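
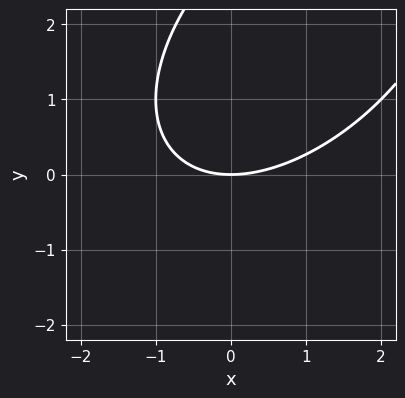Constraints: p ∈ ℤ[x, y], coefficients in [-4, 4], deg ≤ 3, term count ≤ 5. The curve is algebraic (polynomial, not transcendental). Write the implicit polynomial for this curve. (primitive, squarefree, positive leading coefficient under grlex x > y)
1. The degree is 2 — a generic line meets the curve in up to 2 points.
2. Reading off the gridlines: one x-axis crossing is at x = 0; it crosses the y-axis at the gridline y = 0.
3. Assembling these constraints gives the stated polynomial.

x^2 - x*y + y^2 - 3*y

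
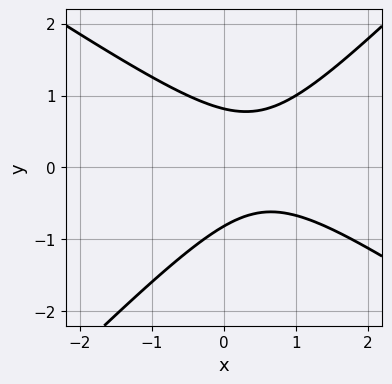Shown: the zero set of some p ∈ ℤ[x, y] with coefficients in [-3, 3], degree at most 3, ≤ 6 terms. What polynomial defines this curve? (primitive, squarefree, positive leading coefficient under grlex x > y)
The degree is 2 — a generic line meets the curve in up to 2 points.
Checking where it meets the axes: it misses every integer gridline on the x-axis.
Assembling these constraints gives the stated polynomial.

2*x^2 + x*y - 3*y^2 - 2*x + 2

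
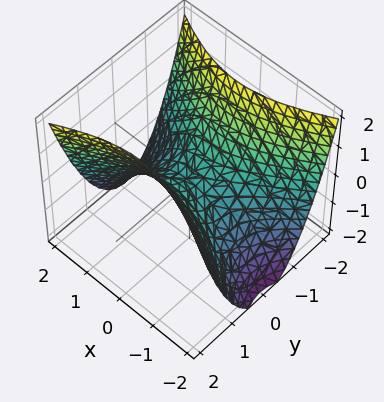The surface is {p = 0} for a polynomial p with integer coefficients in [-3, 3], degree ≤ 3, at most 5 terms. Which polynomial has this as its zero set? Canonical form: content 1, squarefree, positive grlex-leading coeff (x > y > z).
x^2 - 2*y^2 + 2*z

Degree: a saddle surface; a quadric, so deg p = 2.
Symmetries: it's symmetric under y → −y, forcing even powers of y; it's symmetric under x → −x, forcing even powers of x.
Observable constraints: one z-axis crossing is at z = 0; one x-axis crossing is at x = 0.
The integer polynomial consistent with all of this is the stated p.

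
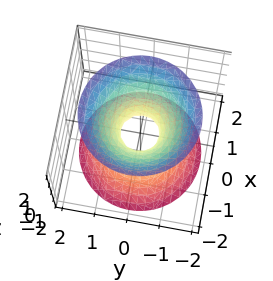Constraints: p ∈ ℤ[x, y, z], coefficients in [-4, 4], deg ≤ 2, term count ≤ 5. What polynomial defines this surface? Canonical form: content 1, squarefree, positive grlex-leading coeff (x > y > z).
1. Degree: a generic line meets the surface in up to 2 points, so deg p = 2.
2. Symmetries: rotational symmetry about the z-axis ⇒ p depends on x, y only through x² + y².
3. Reading off the gridlines: the surface avoids every integer z-axis point in the box; a circular section at z = -1 has radius exactly 1.
4. Solving for integer coefficients yields p as stated.

3*x^2 + 3*y^2 - 2*z^2 - 1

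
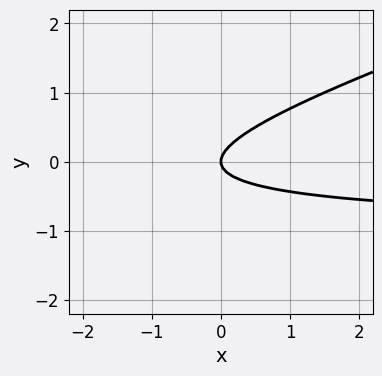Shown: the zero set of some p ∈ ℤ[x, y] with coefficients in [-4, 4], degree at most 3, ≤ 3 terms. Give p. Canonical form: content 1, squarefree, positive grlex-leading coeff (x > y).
x*y - 3*y^2 + x

1. deg p = 2.
2. Against the integer gridlines: one x-axis crossing is at x = 0; it crosses the y-axis at the gridline y = 0.
3. Solving for integer coefficients yields p as stated.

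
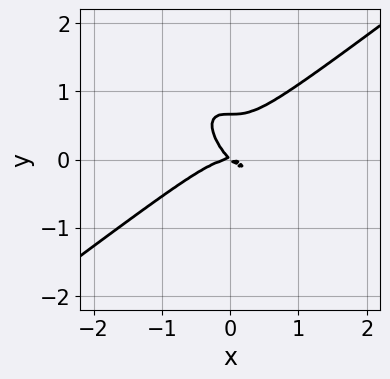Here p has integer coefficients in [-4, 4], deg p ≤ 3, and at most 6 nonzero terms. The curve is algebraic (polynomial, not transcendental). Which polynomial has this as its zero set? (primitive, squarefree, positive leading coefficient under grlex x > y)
3*x^3 - 3*x*y^2 - 3*y^3 + 2*x*y + 2*y^2

First, the degree is 3 — the shape is more complex than any degree-2 curve.
Next, from the visible intercepts: one y-axis crossing is at y = 0; it crosses the x-axis at the gridline x = 0.
Finally, these observations pin down the coefficients.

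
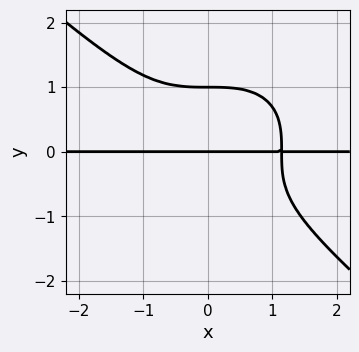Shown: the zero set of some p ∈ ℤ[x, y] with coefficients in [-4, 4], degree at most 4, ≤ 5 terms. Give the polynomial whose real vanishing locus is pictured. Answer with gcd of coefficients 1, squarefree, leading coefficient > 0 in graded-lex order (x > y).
First, deg p = 4. No degree-3 curve has this shape.
Then, reading off the gridlines: the visible x-axis segment lies entirely on the curve; the y-axis gridline crossings are at y ∈ {0, 1}.
Finally, these observations pin down the coefficients.

2*x^3*y + 3*y^4 - 3*y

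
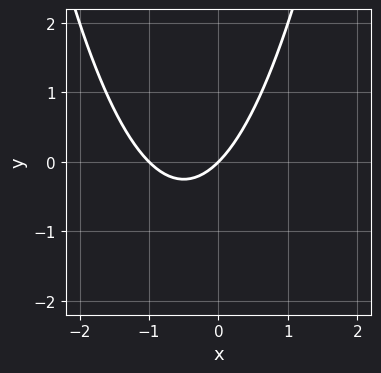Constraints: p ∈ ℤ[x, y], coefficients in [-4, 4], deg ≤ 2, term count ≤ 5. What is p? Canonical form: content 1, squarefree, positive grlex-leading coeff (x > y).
x^2 + x - y

(a) deg p = 2. A generic line meets the curve in up to 2 points.
(b) Reading off the gridlines: it crosses the y-axis at the gridline y = 0; the x-axis gridline crossings are at x ∈ {-1, 0}.
(c) Together with the visible shape, these determine p as stated.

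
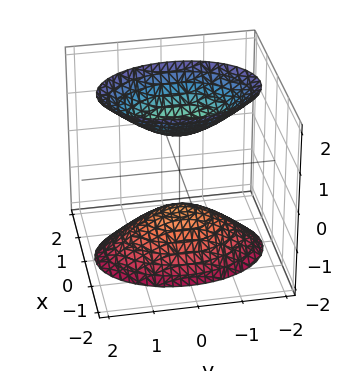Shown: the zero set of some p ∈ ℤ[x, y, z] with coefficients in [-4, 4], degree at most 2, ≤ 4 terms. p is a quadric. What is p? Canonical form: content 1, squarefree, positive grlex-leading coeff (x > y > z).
I count 2 distinct pieces.
The degree is 2 — two sheets facing apart; a quadric.
Symmetries: mirror symmetry x ↦ −x ⇒ only even powers of x; it's symmetric under y → −y, forcing even powers of y; mirror symmetry z ↦ −z ⇒ only even powers of z.
Checking where it meets the axes: no y-intercept at any integer in the box; it misses every integer gridline on the x-axis.
Assembling these constraints gives the stated polynomial.

2*x^2 + y^2 - z^2 + 1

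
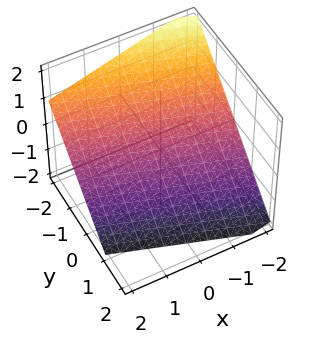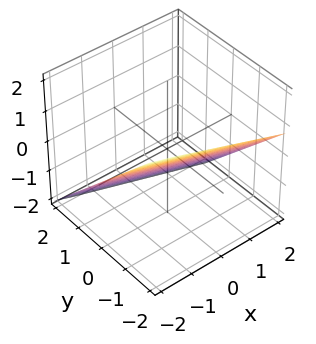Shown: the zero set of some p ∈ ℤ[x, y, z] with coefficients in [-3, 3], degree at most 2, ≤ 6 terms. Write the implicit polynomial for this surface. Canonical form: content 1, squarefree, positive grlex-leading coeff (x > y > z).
The degree is 1 — every cross-section is a straight line — this is a plane.
Against the integer gridlines: it crosses the x-axis at the gridline x = -2.
Putting this together gives p.

x + 3*y + 3*z + 2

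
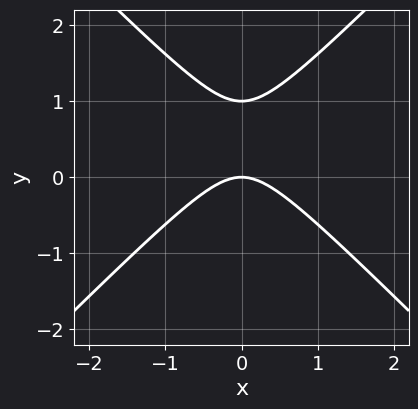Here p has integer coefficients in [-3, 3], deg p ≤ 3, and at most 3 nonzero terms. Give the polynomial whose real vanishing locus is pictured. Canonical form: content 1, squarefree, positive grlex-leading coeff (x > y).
(a) deg p = 2.
(b) Symmetries: mirror symmetry x ↦ −x ⇒ only even powers of x.
(c) Checking where it meets the axes: among the integer gridlines, it crosses the y-axis at y ∈ {0, 1}; one x-axis crossing is at x = 0.
(d) Putting this together gives p.

x^2 - y^2 + y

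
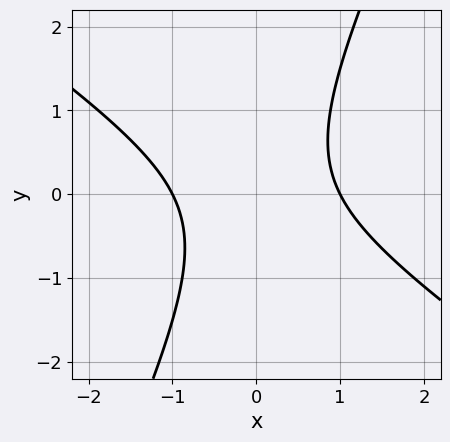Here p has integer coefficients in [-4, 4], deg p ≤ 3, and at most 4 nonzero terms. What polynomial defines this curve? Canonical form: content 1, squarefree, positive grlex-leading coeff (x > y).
(a) The degree is 2 — no degree-1 curve has this shape.
(b) Against the integer gridlines: no y-intercept at any integer in the box; the x-axis gridline crossings are at x ∈ {-1, 1}.
(c) The integer polynomial consistent with all of this is the stated p.

3*x^2 + 3*x*y - 2*y^2 - 3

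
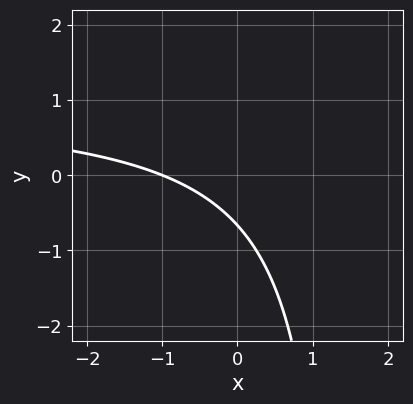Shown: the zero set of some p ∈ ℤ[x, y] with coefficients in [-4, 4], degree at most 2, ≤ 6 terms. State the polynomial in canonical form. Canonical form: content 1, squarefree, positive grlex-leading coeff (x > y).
First, degree: no degree-1 curve has this shape, so deg p = 2.
Next, checking where it meets the axes: it crosses the x-axis at the gridline x = -1.
Finally, the integer polynomial consistent with all of this is the stated p.

2*x*y - 2*x - 3*y - 2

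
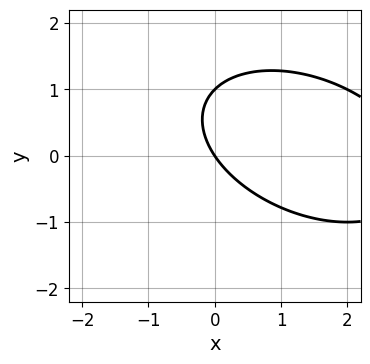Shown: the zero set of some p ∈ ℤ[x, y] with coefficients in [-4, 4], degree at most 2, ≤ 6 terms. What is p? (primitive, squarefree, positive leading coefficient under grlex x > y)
First, degree: no degree-1 curve has this shape, so deg p = 2.
Next, from the visible intercepts: one x-axis crossing is at x = 0; among the integer gridlines, it crosses the y-axis at y ∈ {0, 1}.
Finally, these observations pin down the coefficients.

x^2 + x*y + 2*y^2 - 3*x - 2*y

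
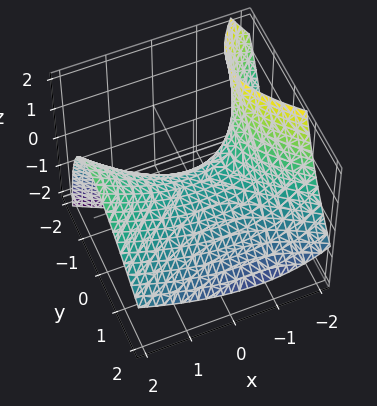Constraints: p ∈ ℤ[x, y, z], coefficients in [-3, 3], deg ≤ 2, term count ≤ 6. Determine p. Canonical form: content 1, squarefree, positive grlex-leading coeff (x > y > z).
x^2 - x*z - 2*y^2 - 2*y*z - 3*z

1. Degree: no degree-1 surface has this shape, so deg p = 2.
2. Reading off the gridlines: it crosses the z-axis at the gridline z = 0; one y-axis crossing is at y = 0; it meets the x-axis at x = 0 (among the integer gridlines).
3. Fitting integer coefficients to these (and the overall shape) gives p.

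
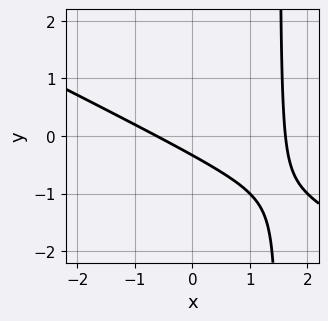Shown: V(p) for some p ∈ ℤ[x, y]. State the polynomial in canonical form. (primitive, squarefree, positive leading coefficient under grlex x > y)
First, the degree is 2 — the shape is more complex than any degree-1 curve.
Finally, the integer polynomial consistent with all of this is the stated p.

x^2 + 2*x*y - x - 3*y - 1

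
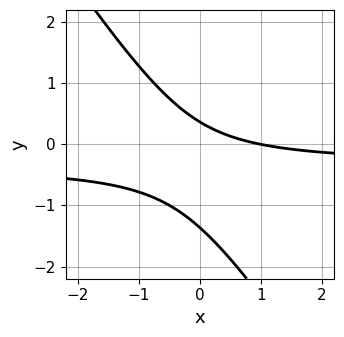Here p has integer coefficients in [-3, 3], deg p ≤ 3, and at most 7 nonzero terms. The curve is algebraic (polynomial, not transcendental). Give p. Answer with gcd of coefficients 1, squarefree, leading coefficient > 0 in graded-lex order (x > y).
3*x*y + 2*y^2 + x + 2*y - 1

1. deg p = 2. The shape is more complex than any degree-1 curve.
2. Observable constraints: it crosses the x-axis at the gridline x = 1.
3. Matching integer coefficients to the picture gives p.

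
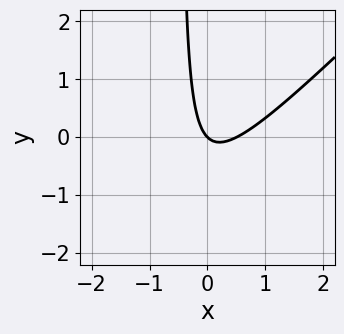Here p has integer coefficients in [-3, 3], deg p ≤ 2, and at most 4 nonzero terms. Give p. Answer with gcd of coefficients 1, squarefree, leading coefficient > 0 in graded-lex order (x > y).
deg p = 2.
Reading off the gridlines: one x-axis crossing is at x = 0; one y-axis crossing is at y = 0.
Fitting integer coefficients to these (and the overall shape) gives p.

2*x^2 - 2*x*y - x - y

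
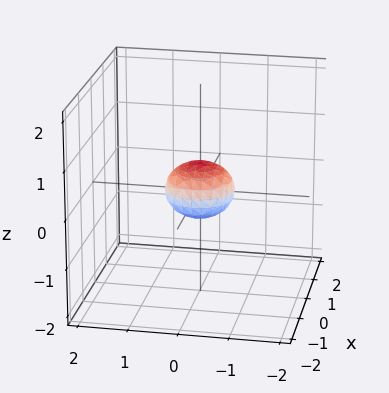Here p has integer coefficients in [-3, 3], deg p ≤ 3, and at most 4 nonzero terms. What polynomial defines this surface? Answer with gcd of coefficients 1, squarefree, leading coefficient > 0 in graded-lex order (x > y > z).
(a) The degree is 2 — a generic line meets the surface in up to 2 points.
(b) By symmetry, the z-axis is an axis of rotation, so x and y enter only as x² + y².
(c) Against the integer gridlines: a circular section at z = 0 has radius between 0 and 1.
(d) Assembling these constraints gives the stated polynomial.

2*x^2 + 2*y^2 + 3*z^2 - 1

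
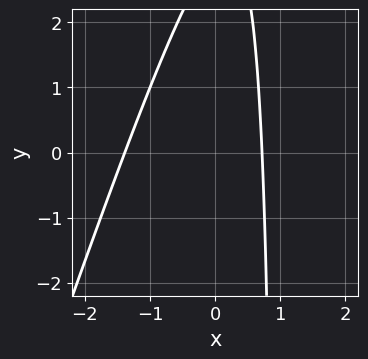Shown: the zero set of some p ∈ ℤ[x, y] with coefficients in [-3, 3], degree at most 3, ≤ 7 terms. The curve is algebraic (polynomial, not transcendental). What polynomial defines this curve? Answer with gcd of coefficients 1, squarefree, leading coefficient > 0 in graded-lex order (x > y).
3*x^2 - x*y + 2*x + y - 3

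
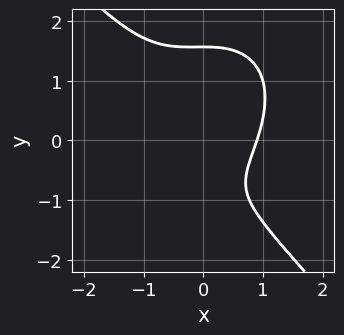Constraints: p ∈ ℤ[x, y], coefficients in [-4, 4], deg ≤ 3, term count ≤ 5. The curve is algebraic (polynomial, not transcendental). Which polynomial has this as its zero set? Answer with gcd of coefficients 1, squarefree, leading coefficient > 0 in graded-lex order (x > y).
(a) deg p = 3. The shape is more complex than any degree-2 curve.
(b) Matching integer coefficients to the picture gives p.

3*x^3 + 2*y^3 + x^2 - 3*y - 3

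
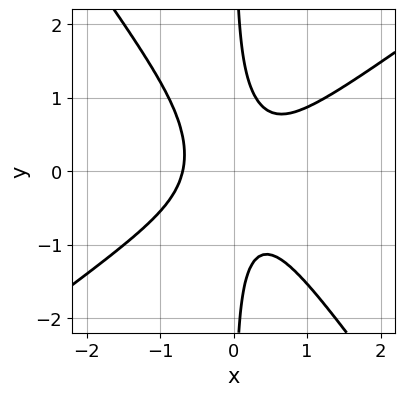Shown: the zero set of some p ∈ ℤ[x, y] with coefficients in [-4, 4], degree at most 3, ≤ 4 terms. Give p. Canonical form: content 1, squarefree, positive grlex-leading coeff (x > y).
3*x^3 - 2*x^2*y - 3*x*y^2 + 1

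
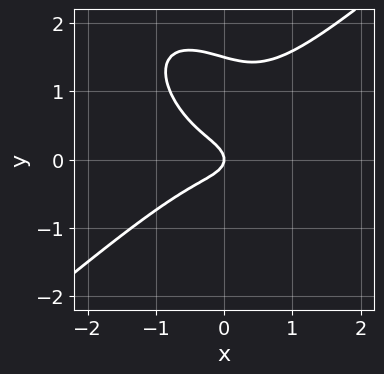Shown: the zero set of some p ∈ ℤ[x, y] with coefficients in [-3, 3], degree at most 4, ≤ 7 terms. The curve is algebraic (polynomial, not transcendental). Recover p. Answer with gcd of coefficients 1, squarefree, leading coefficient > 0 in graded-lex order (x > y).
2*x^3 - x*y^2 - 2*y^3 + 3*y^2 + x

First, deg p = 3.
Next, against the integer gridlines: it crosses the y-axis at the gridline y = 0; one x-axis crossing is at x = 0.
Finally, matching integer coefficients to the picture gives p.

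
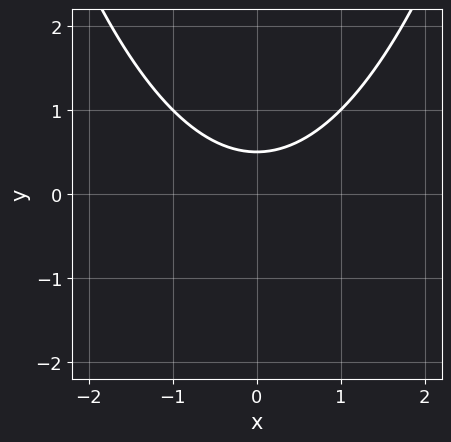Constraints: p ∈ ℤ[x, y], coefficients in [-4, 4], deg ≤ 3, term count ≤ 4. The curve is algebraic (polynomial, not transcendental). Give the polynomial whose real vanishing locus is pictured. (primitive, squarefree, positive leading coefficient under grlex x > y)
x^2 - 2*y + 1

First, deg p = 2.
Next, symmetries: it's symmetric under x → −x, forcing even powers of x.
Then, against the integer gridlines: the curve avoids every integer x-axis point in the box.
Finally, the integer polynomial consistent with all of this is the stated p.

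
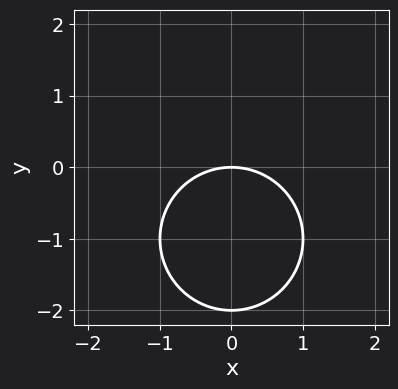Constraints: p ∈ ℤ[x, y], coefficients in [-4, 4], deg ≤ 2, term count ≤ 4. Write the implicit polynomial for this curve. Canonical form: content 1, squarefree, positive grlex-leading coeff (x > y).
x^2 + y^2 + 2*y

1. deg p = 2.
2. Symmetries: mirror symmetry x ↦ −x ⇒ only even powers of x.
3. From the visible intercepts: it crosses the x-axis at the gridline x = 0; the y-axis gridline crossings are at y ∈ {-2, 0}.
4. Assembling these constraints gives the stated polynomial.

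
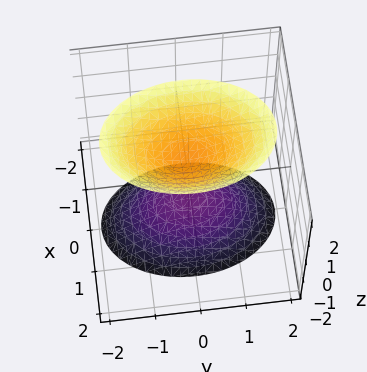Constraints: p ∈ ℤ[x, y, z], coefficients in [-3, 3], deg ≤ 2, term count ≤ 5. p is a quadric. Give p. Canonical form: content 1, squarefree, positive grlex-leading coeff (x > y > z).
2*x^2 + y^2 - z^2 + 1

There are 2 components. They look like related sheets of one shape, so recover p as a whole.
The degree is 2 — two sheets facing apart; a quadric.
Symmetries: mirror symmetry z ↦ −z ⇒ only even powers of z; it's symmetric under y → −y, forcing even powers of y; mirror symmetry x ↦ −x ⇒ only even powers of x.
From the axis intercepts and sections: the surface avoids every integer x-axis point in the box; among the integer gridlines, it crosses the z-axis at z ∈ {-1, 1}.
Assembling these constraints gives the stated polynomial.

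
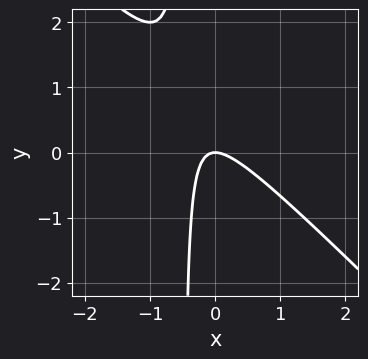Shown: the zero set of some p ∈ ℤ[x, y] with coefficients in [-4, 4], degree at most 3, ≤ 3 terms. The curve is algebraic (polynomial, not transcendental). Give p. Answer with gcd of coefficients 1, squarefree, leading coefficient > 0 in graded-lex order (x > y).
(a) The degree is 2 — no degree-1 curve has this shape.
(b) Reading off the gridlines: it meets the y-axis at y = 0 (among the integer gridlines); it crosses the x-axis at the gridline x = 0.
(c) Fitting integer coefficients to these (and the overall shape) gives p.

2*x^2 + 2*x*y + y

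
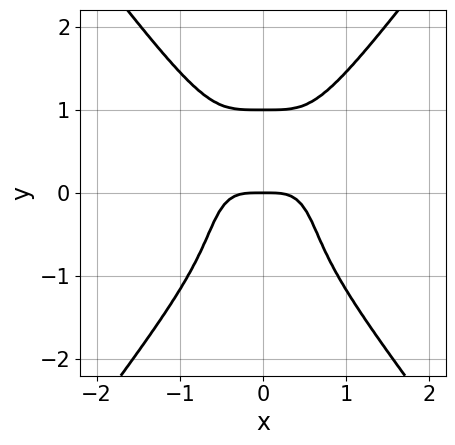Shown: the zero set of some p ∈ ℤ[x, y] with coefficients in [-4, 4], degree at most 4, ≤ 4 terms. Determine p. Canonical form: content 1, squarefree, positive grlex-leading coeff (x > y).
3*x^4 - y^4 + y

deg p = 4. The shape is more complex than any degree-3 curve.
Symmetries: it's symmetric under x → −x, forcing even powers of x.
Checking where it meets the axes: among the integer gridlines, it crosses the y-axis at y ∈ {0, 1}; it crosses the x-axis at the gridline x = 0.
Together with the visible shape, these determine p as stated.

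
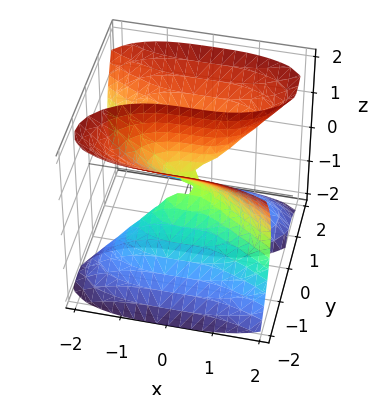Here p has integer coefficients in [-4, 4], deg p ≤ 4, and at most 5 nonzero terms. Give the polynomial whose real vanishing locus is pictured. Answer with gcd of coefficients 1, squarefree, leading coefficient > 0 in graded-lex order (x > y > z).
First, degree: a generic line meets the surface in up to 3 points, so deg p = 3.
Then, from the axis intercepts and sections: it crosses the x-axis at the gridline x = 0; the visible z-axis segment lies entirely on the surface; one y-axis crossing is at y = 0.
Finally, together with the visible shape, these determine p as stated.

x^3 + 3*y^3 - 3*y*z^2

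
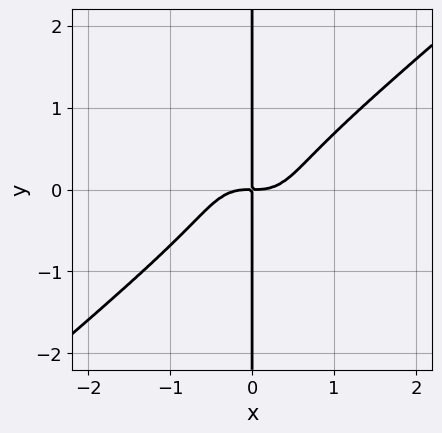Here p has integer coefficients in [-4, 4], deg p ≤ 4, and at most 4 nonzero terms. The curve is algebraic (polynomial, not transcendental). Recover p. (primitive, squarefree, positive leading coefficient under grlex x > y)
1. deg p = 4. No degree-3 curve has this shape.
2. From the visible intercepts: every point of the y-axis in the box is on the curve.
3. Putting this together gives p.

2*x^4 - x^3*y - 2*x*y^3 - x*y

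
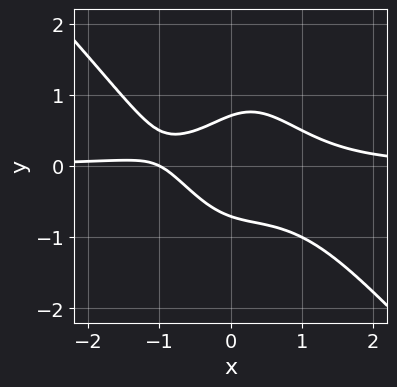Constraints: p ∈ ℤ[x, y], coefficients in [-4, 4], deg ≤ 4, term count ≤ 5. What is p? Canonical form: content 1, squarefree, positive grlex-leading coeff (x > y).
1. The degree is 4 — the shape is more complex than any degree-3 curve.
2. Observable constraints: it crosses the x-axis at the gridline x = -1.
3. These observations pin down the coefficients.

2*x^3*y + 2*x^2*y^2 + 2*y^2 - x - 1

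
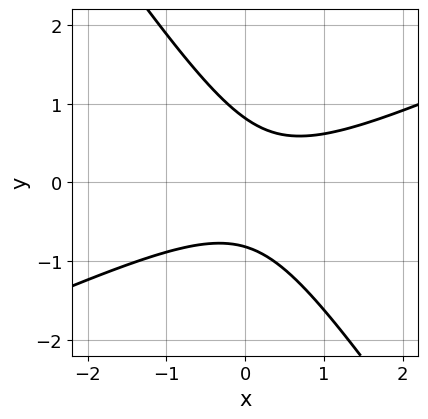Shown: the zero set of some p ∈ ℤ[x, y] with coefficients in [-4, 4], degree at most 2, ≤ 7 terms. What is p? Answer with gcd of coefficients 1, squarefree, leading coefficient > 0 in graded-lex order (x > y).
2*x^2 - 3*x*y - 3*y^2 - x + 2

1. Degree: a generic line meets the curve in up to 2 points, so deg p = 2.
2. From the visible intercepts: the curve avoids every integer x-axis point in the box.
3. Assembling these constraints gives the stated polynomial.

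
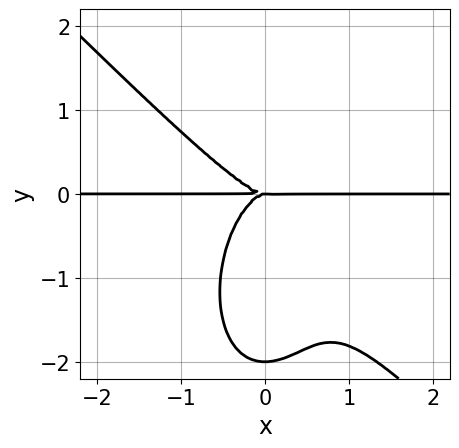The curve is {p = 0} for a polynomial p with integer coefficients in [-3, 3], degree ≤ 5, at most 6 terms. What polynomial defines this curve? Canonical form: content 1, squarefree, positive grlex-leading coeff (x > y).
3*x^3*y + 2*x^2*y^2 + y^4 + 2*y^3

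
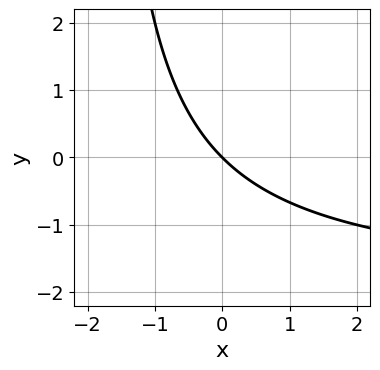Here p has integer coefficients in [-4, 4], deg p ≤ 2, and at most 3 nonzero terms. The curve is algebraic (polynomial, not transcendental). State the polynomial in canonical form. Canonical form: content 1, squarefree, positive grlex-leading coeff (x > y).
Degree: no degree-1 curve has this shape, so deg p = 2.
Observable constraints: one x-axis crossing is at x = 0; it crosses the y-axis at the gridline y = 0.
Fitting integer coefficients to these (and the overall shape) gives p.

x*y + 2*x + 2*y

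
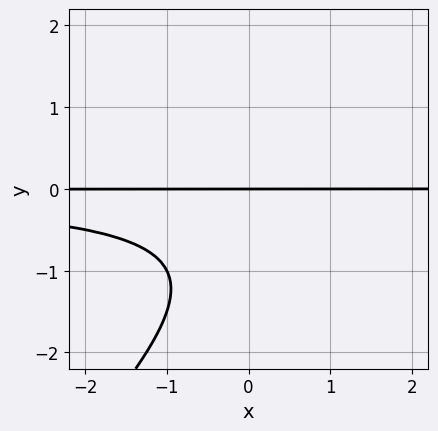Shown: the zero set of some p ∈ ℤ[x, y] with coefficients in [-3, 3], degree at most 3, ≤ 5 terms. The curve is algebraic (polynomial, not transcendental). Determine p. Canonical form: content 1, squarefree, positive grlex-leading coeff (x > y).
deg p = 3. No degree-2 curve has this shape.
Reading off the gridlines: every point of the x-axis in the box is on the curve; it meets the y-axis at y = 0 (among the integer gridlines).
These observations pin down the coefficients.

2*x*y^2 - 2*y^3 - 3*y^2 - 3*y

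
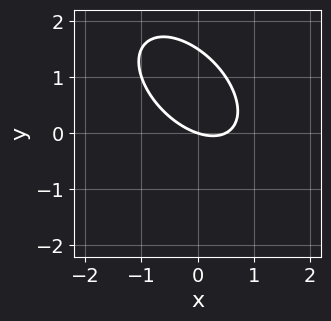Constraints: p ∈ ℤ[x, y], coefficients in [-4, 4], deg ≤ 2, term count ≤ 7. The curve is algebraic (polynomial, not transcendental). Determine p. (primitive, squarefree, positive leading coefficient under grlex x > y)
(a) Degree: the shape is more complex than any degree-1 curve, so deg p = 2.
(b) From the visible intercepts: it crosses the x-axis at the gridline x = 0; it crosses the y-axis at the gridline y = 0.
(c) Together with the visible shape, these determine p as stated.

2*x^2 + 2*x*y + 2*y^2 - x - 3*y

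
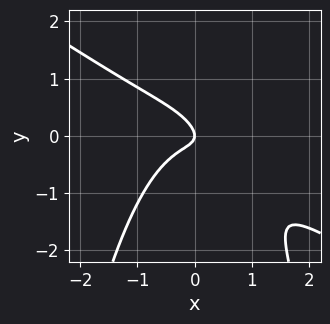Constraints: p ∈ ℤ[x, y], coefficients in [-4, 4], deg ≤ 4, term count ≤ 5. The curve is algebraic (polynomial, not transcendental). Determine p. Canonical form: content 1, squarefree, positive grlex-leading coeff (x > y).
1. The degree is 3 — no degree-2 curve has this shape.
2. Reading off the gridlines: it crosses the y-axis at the gridline y = 0; one x-axis crossing is at x = 0.
3. Assembling these constraints gives the stated polynomial.

2*x^3 + 3*x^2*y + 2*x*y + 3*y^2 + x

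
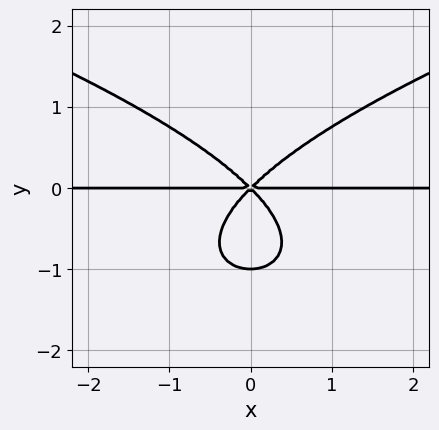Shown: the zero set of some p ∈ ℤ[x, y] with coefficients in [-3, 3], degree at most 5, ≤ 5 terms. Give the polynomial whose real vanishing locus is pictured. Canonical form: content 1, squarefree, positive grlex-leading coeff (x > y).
1. deg p = 4.
2. Symmetries: mirror symmetry x ↦ −x ⇒ only even powers of x.
3. Reading off the gridlines: the visible x-axis segment lies entirely on the curve; the y-axis gridline crossings are at y ∈ {-1, 0}.
4. Putting this together gives p.

y^4 - x^2*y + y^3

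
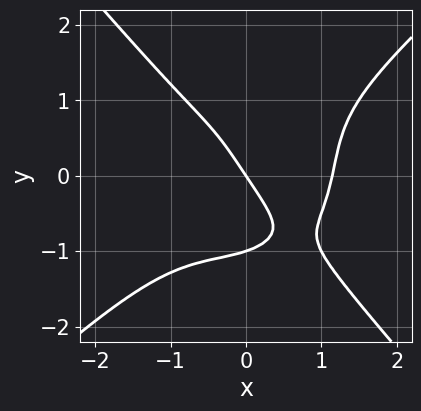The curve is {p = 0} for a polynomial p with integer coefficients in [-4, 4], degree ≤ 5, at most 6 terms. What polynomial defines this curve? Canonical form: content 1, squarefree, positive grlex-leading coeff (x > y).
1. The degree is 4 — no degree-3 curve has this shape.
2. Reading off the gridlines: among the integer gridlines, it crosses the y-axis at y ∈ {-1, 0}; one x-axis crossing is at x = 0.
3. Matching integer coefficients to the picture gives p.

2*x^4 - x*y^3 - 2*y^4 - 3*x - 2*y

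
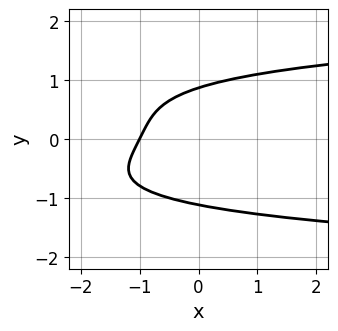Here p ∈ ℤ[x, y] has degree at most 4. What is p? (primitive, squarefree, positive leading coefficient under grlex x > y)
2*y^4 - 2*x + y - 2

1. The degree is 4 — the shape is more complex than any degree-3 curve.
2. From the axis intercepts and sections: it meets the x-axis at x = -1 (among the integer gridlines).
3. Fitting integer coefficients to these (and the overall shape) gives p.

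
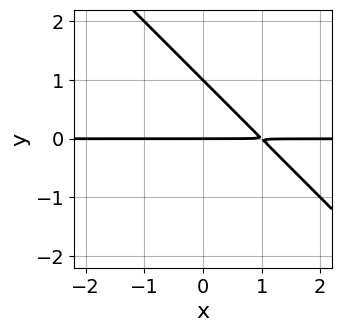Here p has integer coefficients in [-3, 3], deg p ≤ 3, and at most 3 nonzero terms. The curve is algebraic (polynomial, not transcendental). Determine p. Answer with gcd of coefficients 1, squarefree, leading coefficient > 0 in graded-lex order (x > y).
Degree: a generic line meets the curve in up to 2 points, so deg p = 2.
Reading off the gridlines: the visible x-axis segment lies entirely on the curve; the y-axis gridline crossings are at y ∈ {0, 1}.
Together with the visible shape, these determine p as stated.

x*y + y^2 - y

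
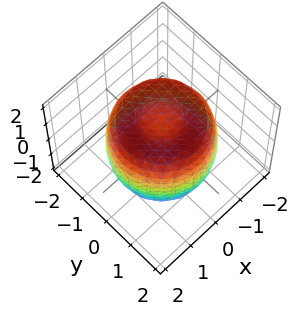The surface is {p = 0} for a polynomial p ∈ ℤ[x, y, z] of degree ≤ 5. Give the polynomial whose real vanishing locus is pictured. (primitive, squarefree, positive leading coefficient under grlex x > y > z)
x^4 + 2*x^2*y^2 + y^4 - 2*x^2 - 2*y^2 + z^2 - 1

The degree is 4 — the shape is more complex than any degree-3 surface.
Symmetries: rotational symmetry about the z-axis ⇒ p depends on x, y only through x² + y².
From the visible intercepts: a circular section at z = 1 has radius between 1 and 2; among the integer gridlines, it crosses the z-axis at z ∈ {-1, 1}.
Matching integer coefficients to the picture gives p.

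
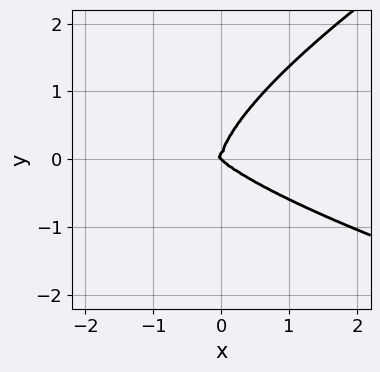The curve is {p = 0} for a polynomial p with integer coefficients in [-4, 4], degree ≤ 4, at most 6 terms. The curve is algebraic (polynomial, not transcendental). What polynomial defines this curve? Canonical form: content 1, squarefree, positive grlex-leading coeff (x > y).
x*y^3 - 3*y^4 + 2*x^3 + 3*x^2*y + x*y^2

deg p = 4. No degree-3 curve has this shape.
Observable constraints: one x-axis crossing is at x = 0; it crosses the y-axis at the gridline y = 0.
Fitting integer coefficients to these (and the overall shape) gives p.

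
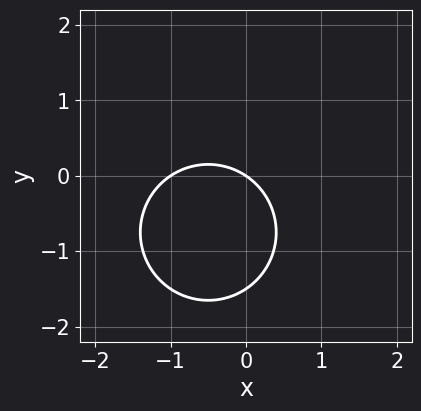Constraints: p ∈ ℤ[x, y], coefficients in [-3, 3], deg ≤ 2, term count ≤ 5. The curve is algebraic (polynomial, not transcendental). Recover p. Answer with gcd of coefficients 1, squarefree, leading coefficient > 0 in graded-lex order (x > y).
2*x^2 + 2*y^2 + 2*x + 3*y

1. The degree is 2 — a generic line meets the curve in up to 2 points.
2. Against the integer gridlines: among the integer gridlines, it crosses the x-axis at x ∈ {-1, 0}; it meets the y-axis at y = 0 (among the integer gridlines).
3. The integer polynomial consistent with all of this is the stated p.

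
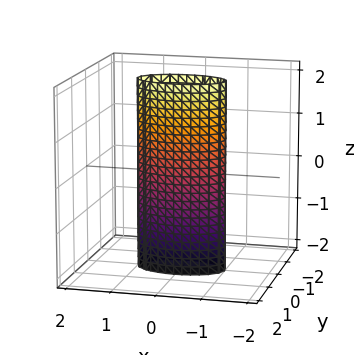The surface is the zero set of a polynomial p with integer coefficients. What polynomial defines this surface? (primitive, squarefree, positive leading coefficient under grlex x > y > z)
1. deg p = 2. Constant cross-section along one axis; a quadric.
2. Symmetries: the z ↦ −z reflection is a symmetry, so z appears only in even powers; it's symmetric under x → −x, forcing even powers of x; it's symmetric under y → −y, forcing even powers of y.
3. Reading off the gridlines: no z-intercept at any integer in the box; among the integer gridlines, it crosses the x-axis at x ∈ {-1, 1}.
4. Assembling these constraints gives the stated polynomial.

x^2 + 3*y^2 - 1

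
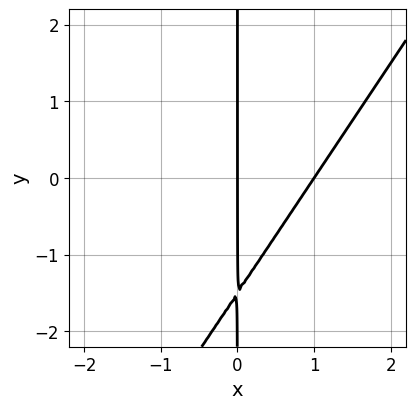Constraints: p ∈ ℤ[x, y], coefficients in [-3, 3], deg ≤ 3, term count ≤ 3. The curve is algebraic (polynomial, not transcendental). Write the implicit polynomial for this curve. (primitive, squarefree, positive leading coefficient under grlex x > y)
3*x^2 - 2*x*y - 3*x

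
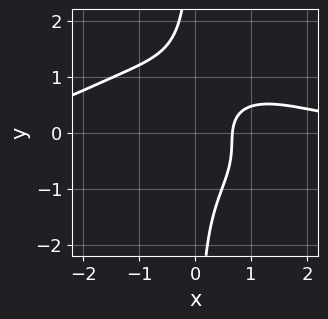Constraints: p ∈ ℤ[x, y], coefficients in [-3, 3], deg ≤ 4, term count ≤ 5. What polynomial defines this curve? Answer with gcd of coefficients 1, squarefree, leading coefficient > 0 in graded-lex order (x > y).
x^3*y + 3*x*y^3 + y^2 - 3*x + 2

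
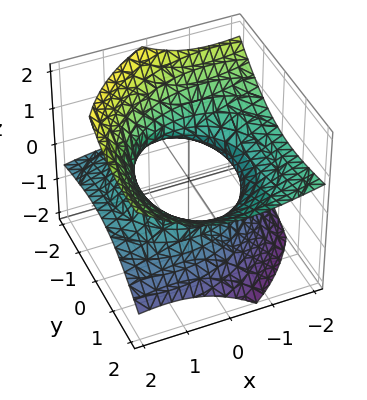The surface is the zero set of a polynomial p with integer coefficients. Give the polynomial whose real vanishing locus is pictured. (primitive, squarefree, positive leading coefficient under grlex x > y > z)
Degree: a generic line meets the surface in up to 2 points, so deg p = 2.
Checking where it meets the axes: the surface avoids every integer z-axis point in the box.
Assembling these constraints gives the stated polynomial.

x^2 + 2*x*z + y^2 - 2*y*z - 3*z^2 - 2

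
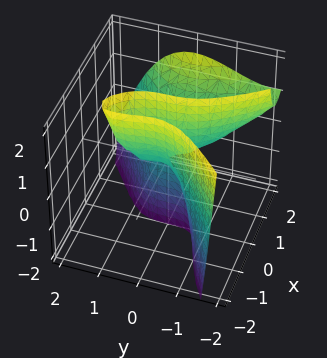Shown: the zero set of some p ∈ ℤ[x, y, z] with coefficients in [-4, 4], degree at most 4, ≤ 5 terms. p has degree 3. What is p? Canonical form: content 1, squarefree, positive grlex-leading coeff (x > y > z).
3*x^3 - 2*x^2*z - 3*x*y^2 - 2*y^3 - 3*x*z

The degree is 3 — the shape is more complex than any degree-2 surface.
Checking where it meets the axes: one x-axis crossing is at x = 0; every point of the z-axis in the box is on the surface; it crosses the y-axis at the gridline y = 0.
Assembling these constraints gives the stated polynomial.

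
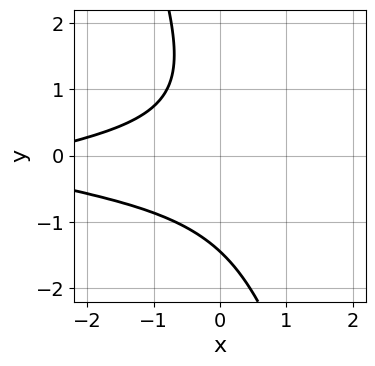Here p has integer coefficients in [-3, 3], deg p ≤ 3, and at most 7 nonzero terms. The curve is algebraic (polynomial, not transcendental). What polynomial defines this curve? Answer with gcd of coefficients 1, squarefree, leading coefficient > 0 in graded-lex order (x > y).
3*x*y^2 + y^3 + x*y + x + 3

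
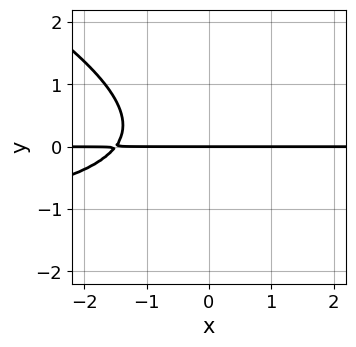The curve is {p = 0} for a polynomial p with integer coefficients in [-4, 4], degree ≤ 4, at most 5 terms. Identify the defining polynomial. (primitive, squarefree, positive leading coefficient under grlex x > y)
(a) The degree is 3 — no degree-2 curve has this shape.
(b) Observable constraints: one y-axis crossing is at y = 0; every point of the x-axis in the box is on the curve.
(c) Fitting integer coefficients to these (and the overall shape) gives p.

x*y^2 + 2*y^3 + 2*x*y + 3*y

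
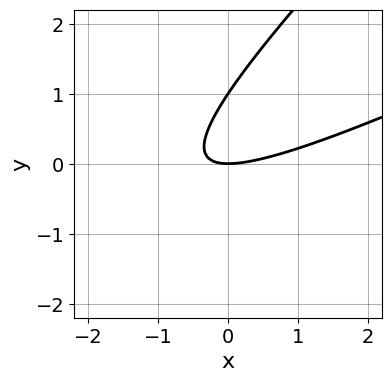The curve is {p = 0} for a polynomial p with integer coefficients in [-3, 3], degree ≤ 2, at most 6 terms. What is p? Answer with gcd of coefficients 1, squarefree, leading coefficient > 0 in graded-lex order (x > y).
First, deg p = 2. The shape is more complex than any degree-1 curve.
Then, observable constraints: among the integer gridlines, it crosses the y-axis at y ∈ {0, 1}; it crosses the x-axis at the gridline x = 0.
Finally, the integer polynomial consistent with all of this is the stated p.

x^2 - 3*x*y + 2*y^2 - 2*y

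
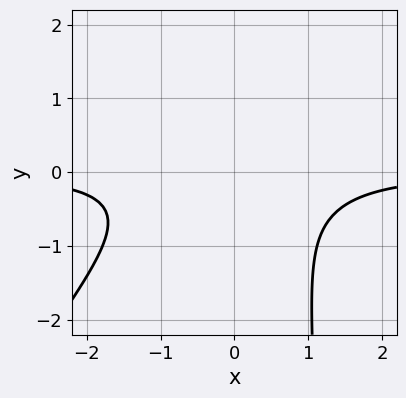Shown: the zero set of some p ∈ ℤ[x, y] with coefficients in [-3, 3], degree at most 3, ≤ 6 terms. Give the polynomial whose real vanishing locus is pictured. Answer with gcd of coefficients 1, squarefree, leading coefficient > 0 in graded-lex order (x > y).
(a) deg p = 3. A generic line meets the curve in up to 3 points.
(b) Checking where it meets the axes: no y-intercept at any integer in the box; the curve avoids every integer x-axis point in the box.
(c) These observations pin down the coefficients.

3*x^2*y - 2*x*y^2 + 3*y^2 + 3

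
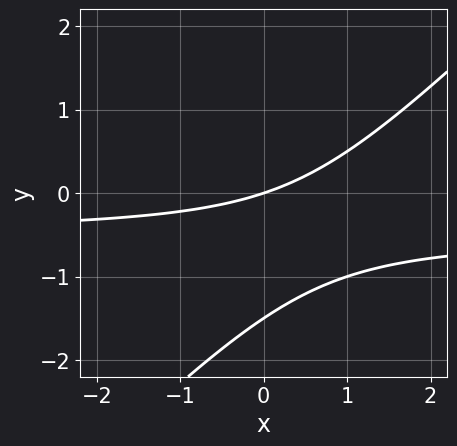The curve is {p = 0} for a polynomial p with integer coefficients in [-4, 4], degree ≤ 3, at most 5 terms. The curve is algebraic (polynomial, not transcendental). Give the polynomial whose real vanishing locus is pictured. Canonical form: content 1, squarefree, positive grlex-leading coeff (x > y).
The degree is 2 — a generic line meets the curve in up to 2 points.
Observable constraints: it meets the x-axis at x = 0 (among the integer gridlines); it crosses the y-axis at the gridline y = 0.
These observations pin down the coefficients.

2*x*y - 2*y^2 + x - 3*y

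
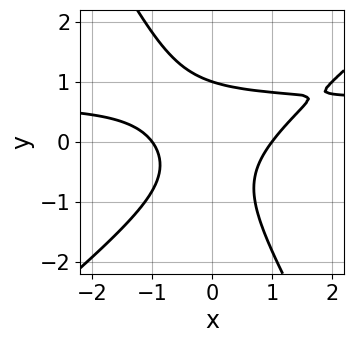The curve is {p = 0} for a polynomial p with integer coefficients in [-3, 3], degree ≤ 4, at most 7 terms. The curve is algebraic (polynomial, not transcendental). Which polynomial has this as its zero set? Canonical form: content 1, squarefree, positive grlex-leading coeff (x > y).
3*x^2*y - 2*x*y^2 - 2*y^3 - 2*x^2 + 2

First, deg p = 3. No degree-2 curve has this shape.
Then, from the axis intercepts and sections: the x-axis gridline crossings are at x ∈ {-1, 1}; one y-axis crossing is at y = 1.
Finally, the integer polynomial consistent with all of this is the stated p.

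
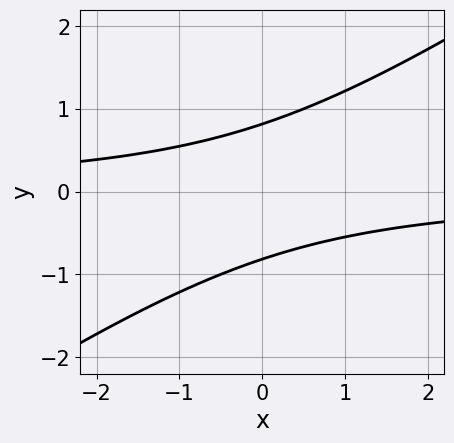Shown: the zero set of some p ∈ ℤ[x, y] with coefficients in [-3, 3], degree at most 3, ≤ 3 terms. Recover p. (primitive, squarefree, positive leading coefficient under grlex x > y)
(a) Degree: the shape is more complex than any degree-1 curve, so deg p = 2.
(b) Checking where it meets the axes: the curve avoids every integer x-axis point in the box.
(c) These observations pin down the coefficients.

2*x*y - 3*y^2 + 2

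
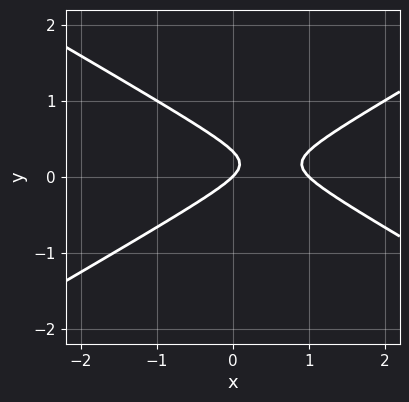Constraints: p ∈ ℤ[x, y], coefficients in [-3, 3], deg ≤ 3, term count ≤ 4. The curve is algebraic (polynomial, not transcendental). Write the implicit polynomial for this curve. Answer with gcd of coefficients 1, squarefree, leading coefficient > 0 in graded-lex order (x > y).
x^2 - 3*y^2 - x + y

(a) The degree is 2 — the shape is more complex than any degree-1 curve.
(b) Against the integer gridlines: among the integer gridlines, it crosses the x-axis at x ∈ {0, 1}; one y-axis crossing is at y = 0.
(c) These observations pin down the coefficients.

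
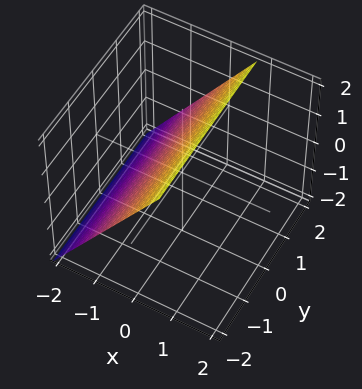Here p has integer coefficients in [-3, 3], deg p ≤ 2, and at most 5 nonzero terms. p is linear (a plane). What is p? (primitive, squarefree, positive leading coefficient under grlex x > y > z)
3*x - 2*z + 2

(a) Degree: every cross-section is a straight line — this is a plane, so deg p = 1.
(b) From the axis intercepts and sections: one z-axis crossing is at z = 1; no y-intercept at any integer in the box.
(c) These observations pin down the coefficients.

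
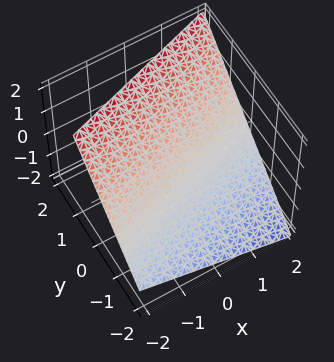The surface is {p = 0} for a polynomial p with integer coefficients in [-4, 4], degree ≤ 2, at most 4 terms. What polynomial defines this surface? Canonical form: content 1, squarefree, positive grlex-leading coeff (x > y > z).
1. The degree is 1 — the surface is flat (a plane).
2. Reading off the gridlines: it crosses the x-axis at the gridline x = 2.
3. These observations pin down the coefficients.

x - 3*y + 3*z - 2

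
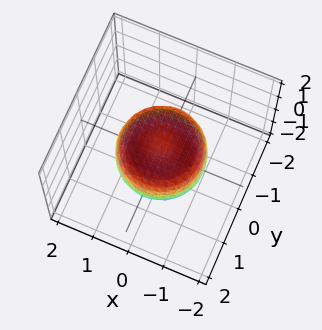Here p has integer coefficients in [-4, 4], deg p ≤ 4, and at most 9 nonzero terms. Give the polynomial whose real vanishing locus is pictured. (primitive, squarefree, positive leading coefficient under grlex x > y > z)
2*x^4 + 4*x^2*y^2 + 2*y^4 - 2*x^2 - 2*y^2 + 2*z^2 - 1

Degree: a generic line meets the surface in up to 4 points, so deg p = 4.
Symmetries: rotational symmetry about the z-axis ⇒ p depends on x, y only through x² + y².
Observable constraints: a circular section at z = 0 has radius between 1 and 2.
These observations pin down the coefficients.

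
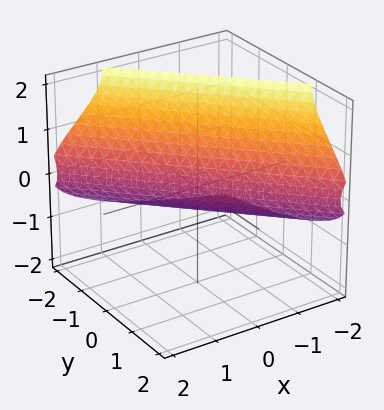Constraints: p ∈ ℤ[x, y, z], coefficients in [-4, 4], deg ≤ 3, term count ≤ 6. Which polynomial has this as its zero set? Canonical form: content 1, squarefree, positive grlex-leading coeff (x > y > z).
First, the degree is 3 — the shape is more complex than any degree-2 surface.
Next, checking where it meets the axes: it meets the z-axis at z = 0 (among the integer gridlines); it crosses the y-axis at the gridline y = 0.
Finally, together with the visible shape, these determine p as stated.

z^3 - 3*z^2 - 3*x - 3*y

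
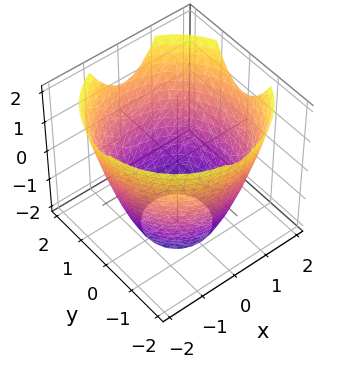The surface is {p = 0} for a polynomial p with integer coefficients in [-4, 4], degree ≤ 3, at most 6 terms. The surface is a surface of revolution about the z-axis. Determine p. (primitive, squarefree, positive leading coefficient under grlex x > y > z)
x^2 + y^2 - z - 3

(a) deg p = 2.
(b) Symmetries: the surface is invariant under rotation about z: p = q(x² + y², z).
(c) Checking where it meets the axes: a circular section at z = -2 has radius exactly 1; no z-intercept at any integer in the box.
(d) The integer polynomial consistent with all of this is the stated p.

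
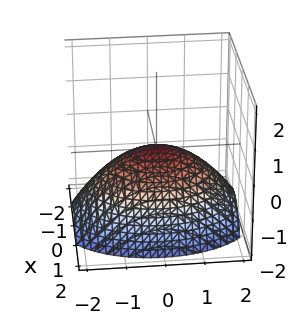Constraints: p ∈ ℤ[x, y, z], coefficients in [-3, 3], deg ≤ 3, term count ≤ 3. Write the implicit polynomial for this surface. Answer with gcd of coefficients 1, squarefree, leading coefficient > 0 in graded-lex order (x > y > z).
2*x^2 + y^2 + 3*z

1. The degree is 2 — a paraboloid; a quadric.
2. Symmetries: the x ↦ −x reflection is a symmetry, so x appears only in even powers; mirror symmetry y ↦ −y ⇒ only even powers of y.
3. Against the integer gridlines: it meets the x-axis at x = 0 (among the integer gridlines); one z-axis crossing is at z = 0.
4. Putting this together gives p.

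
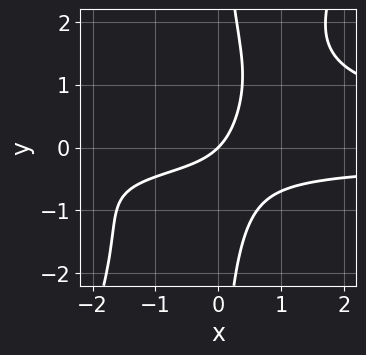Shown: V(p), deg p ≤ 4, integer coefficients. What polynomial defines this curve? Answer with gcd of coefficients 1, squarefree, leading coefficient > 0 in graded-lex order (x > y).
2*x^2*y^2 - x*y^3 - 3*x*y - 2*x + 2*y

1. The degree is 4 — the shape is more complex than any degree-3 curve.
2. Checking where it meets the axes: one y-axis crossing is at y = 0; one x-axis crossing is at x = 0.
3. Fitting integer coefficients to these (and the overall shape) gives p.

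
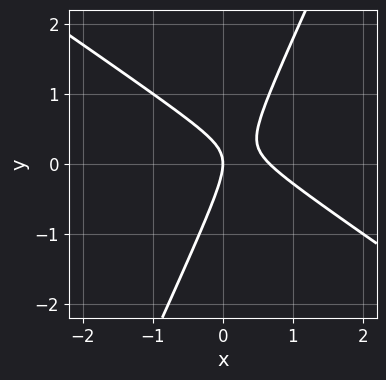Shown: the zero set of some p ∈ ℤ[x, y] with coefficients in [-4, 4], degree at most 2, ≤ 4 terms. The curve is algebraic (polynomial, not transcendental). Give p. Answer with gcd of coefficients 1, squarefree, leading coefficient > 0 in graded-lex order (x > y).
3*x^2 + 3*x*y - 2*y^2 - 2*x

(a) Degree: no degree-1 curve has this shape, so deg p = 2.
(b) From the visible intercepts: it meets the y-axis at y = 0 (among the integer gridlines); it meets the x-axis at x = 0 (among the integer gridlines).
(c) Assembling these constraints gives the stated polynomial.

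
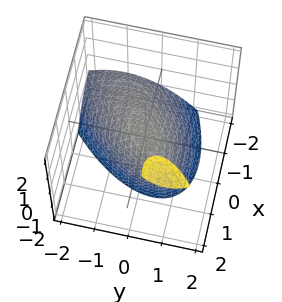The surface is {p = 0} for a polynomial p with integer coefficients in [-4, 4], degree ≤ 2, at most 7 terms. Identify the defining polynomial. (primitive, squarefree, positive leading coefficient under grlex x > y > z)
2*x^2 - 3*x*y - 3*x*z + 3*y^2 + 3*z

(a) I count 2 distinct pieces. They look like related sheets of one shape, so recover p as a whole.
(b) The degree is 2 — a generic line meets the surface in up to 2 points.
(c) Observable constraints: it crosses the z-axis at the gridline z = 0; one y-axis crossing is at y = 0.
(d) The integer polynomial consistent with all of this is the stated p.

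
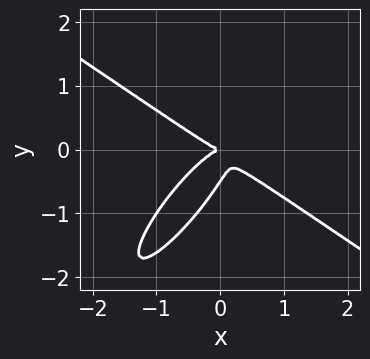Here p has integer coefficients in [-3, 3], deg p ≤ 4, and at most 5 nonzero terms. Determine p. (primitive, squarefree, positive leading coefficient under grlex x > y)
1. The degree is 3 — a generic line meets the curve in up to 3 points.
2. Checking where it meets the axes: it meets the y-axis at y = 0 (among the integer gridlines); one x-axis crossing is at x = 0.
3. These observations pin down the coefficients.

2*x^3 - 3*x*y^2 + 2*y^3 + y^2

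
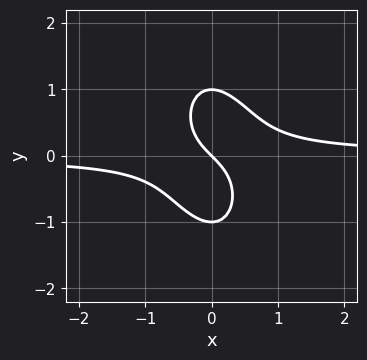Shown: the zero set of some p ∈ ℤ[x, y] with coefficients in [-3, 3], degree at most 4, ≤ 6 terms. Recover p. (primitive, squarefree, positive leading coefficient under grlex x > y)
3*x^2*y + x*y^2 + y^3 - x - y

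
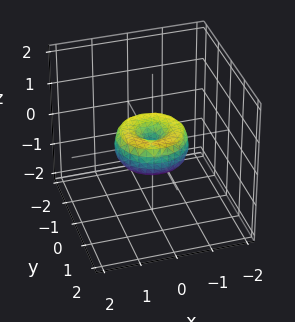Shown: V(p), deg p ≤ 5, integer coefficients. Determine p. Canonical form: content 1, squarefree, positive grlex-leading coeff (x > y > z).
(a) Degree: no degree-3 surface has this shape, so deg p = 4.
(b) Symmetries: rotational symmetry about the z-axis ⇒ p depends on x, y only through x² + y².
(c) From the visible intercepts: the x-axis gridline crossings are at x ∈ {-1, 0, 1}; a circular section at z = 0 has radius exactly 1.
(d) Putting this together gives p.

x^4 + 2*x^2*y^2 + y^4 - x^2 - y^2 + z^2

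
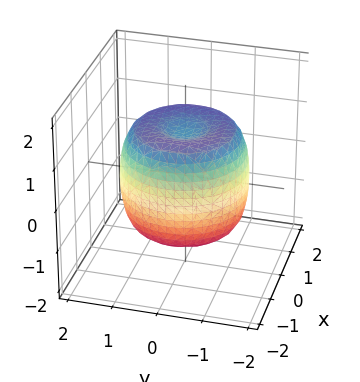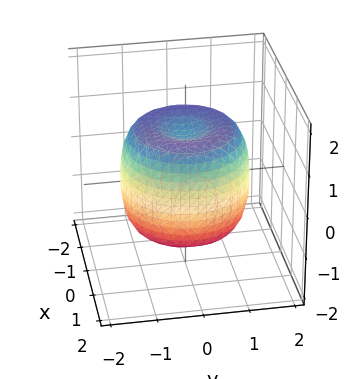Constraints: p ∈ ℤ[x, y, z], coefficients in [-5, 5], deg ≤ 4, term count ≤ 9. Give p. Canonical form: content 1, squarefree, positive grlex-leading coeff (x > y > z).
2*x^4 + 4*x^2*y^2 + 2*y^4 - 3*x^2 - 3*y^2 + 2*z^2 - 2

(a) Degree: no degree-3 surface has this shape, so deg p = 4.
(b) Symmetry: the z-axis is an axis of rotation, so x and y enter only as x² + y².
(c) From the visible intercepts: a circular section at z = 0 has radius between 1 and 2; the z-axis gridline crossings are at z ∈ {-1, 1}.
(d) Assembling these constraints gives the stated polynomial.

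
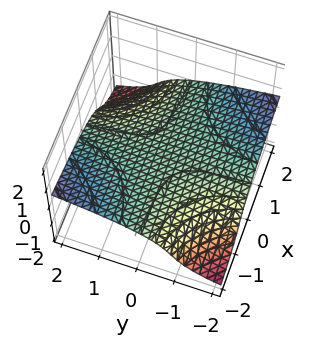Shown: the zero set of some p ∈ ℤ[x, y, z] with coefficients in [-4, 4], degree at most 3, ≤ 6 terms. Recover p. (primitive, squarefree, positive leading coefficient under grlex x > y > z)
The degree is 3 — no degree-2 surface has this shape.
From the axis intercepts and sections: no x-intercept at any integer in the box; the surface avoids every integer y-axis point in the box.
Assembling these constraints gives the stated polynomial.

2*z^3 + x*y + 3*z^2 + 3*z - 1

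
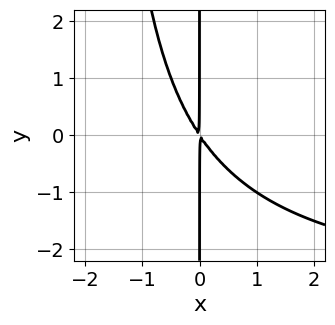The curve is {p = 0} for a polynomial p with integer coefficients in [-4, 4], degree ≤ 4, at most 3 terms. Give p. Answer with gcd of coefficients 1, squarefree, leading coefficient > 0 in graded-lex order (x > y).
1. deg p = 3. The shape is more complex than any degree-2 curve.
2. Observable constraints: every point of the y-axis in the box is on the curve.
3. Together with the visible shape, these determine p as stated.

x^2*y + 3*x^2 + 2*x*y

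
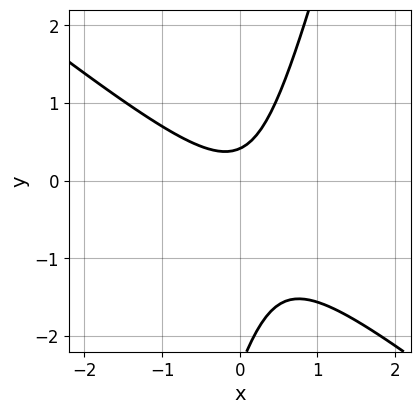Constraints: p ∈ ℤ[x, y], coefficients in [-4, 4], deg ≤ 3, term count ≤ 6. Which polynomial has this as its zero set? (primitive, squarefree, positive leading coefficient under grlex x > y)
3*x^2 + 3*x*y - y^2 - 2*y + 1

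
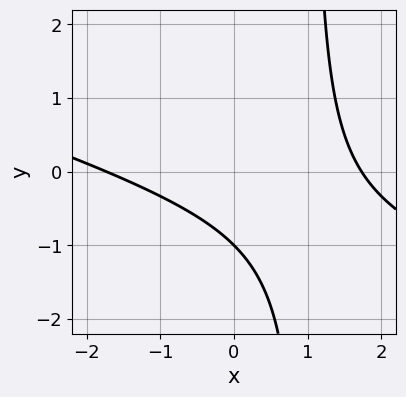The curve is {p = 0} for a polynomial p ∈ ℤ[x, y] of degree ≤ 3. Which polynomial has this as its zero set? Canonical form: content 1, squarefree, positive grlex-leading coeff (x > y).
x^2 + 3*x*y - 3*y - 3

(a) deg p = 2. A generic line meets the curve in up to 2 points.
(b) Observable constraints: it crosses the y-axis at the gridline y = -1.
(c) Putting this together gives p.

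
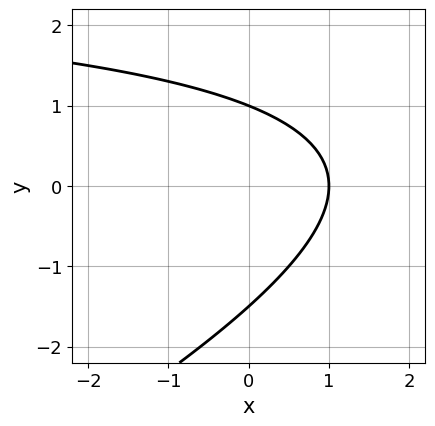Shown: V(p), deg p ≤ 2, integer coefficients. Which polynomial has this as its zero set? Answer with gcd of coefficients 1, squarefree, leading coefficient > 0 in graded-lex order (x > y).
x*y - 2*y^2 - 3*x - y + 3

The degree is 2 — no degree-1 curve has this shape.
Against the integer gridlines: it meets the x-axis at x = 1 (among the integer gridlines); it meets the y-axis at y = 1 (among the integer gridlines).
The integer polynomial consistent with all of this is the stated p.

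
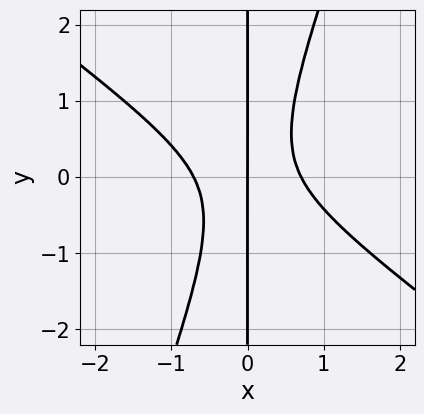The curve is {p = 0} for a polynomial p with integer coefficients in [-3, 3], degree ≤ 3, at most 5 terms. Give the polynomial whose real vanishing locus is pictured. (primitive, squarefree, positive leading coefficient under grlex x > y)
2*x^3 + 2*x^2*y - x*y^2 - x

First, deg p = 3.
Next, from the axis intercepts and sections: it meets the x-axis at x = 0 (among the integer gridlines); the visible y-axis segment lies entirely on the curve.
Finally, fitting integer coefficients to these (and the overall shape) gives p.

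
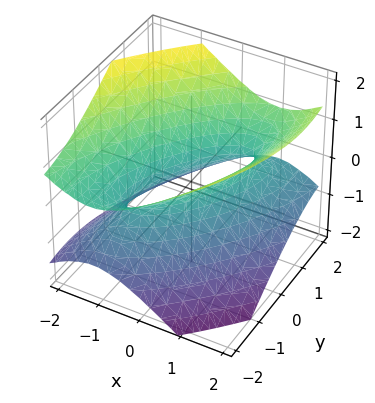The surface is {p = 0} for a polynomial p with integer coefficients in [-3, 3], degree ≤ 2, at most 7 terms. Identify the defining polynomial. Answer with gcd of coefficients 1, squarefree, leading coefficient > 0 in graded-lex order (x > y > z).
First, degree: the shape is more complex than any degree-1 surface, so deg p = 2.
Next, against the integer gridlines: the y-axis gridline crossings are at y ∈ {-1, 1}; it misses every integer gridline on the z-axis.
Finally, assembling these constraints gives the stated polynomial.

2*x^2 - 2*x*y + y^2 + y*z - 3*z^2 - 1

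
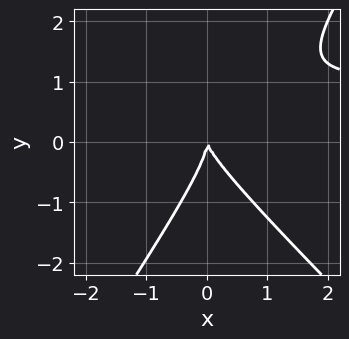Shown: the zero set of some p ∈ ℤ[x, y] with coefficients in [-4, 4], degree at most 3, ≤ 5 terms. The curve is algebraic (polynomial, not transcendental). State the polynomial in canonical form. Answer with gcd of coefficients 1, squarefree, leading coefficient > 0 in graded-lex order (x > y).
(a) Degree: no degree-2 curve has this shape, so deg p = 3.
(b) Reading off the gridlines: one x-axis crossing is at x = 0; it crosses the y-axis at the gridline y = 0.
(c) The integer polynomial consistent with all of this is the stated p.

3*x^2*y + x*y^2 - 2*y^3 - 3*x^2 - x*y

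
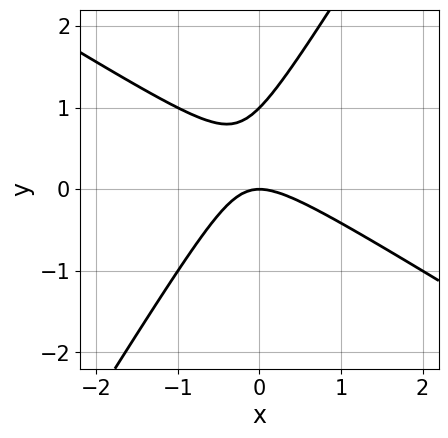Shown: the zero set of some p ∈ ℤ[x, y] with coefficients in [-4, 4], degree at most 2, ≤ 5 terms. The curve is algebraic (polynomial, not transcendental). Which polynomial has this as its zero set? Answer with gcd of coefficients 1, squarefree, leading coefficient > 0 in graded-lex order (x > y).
x^2 + x*y - y^2 + y

The degree is 2 — no degree-1 curve has this shape.
From the visible intercepts: among the integer gridlines, it crosses the y-axis at y ∈ {0, 1}; one x-axis crossing is at x = 0.
Solving for integer coefficients yields p as stated.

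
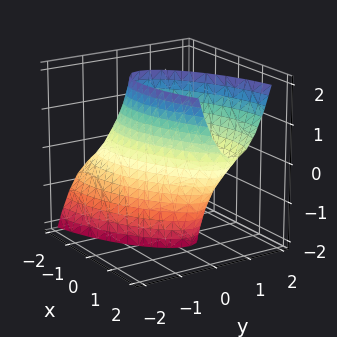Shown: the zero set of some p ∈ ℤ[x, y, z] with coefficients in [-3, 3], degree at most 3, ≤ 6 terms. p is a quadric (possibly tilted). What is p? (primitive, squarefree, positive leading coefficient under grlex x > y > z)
x^2 - 2*x*y - x*z + 3*y^2 - 2

First, deg p = 2.
Then, checking where it meets the axes: it misses every integer gridline on the z-axis.
Finally, these observations pin down the coefficients.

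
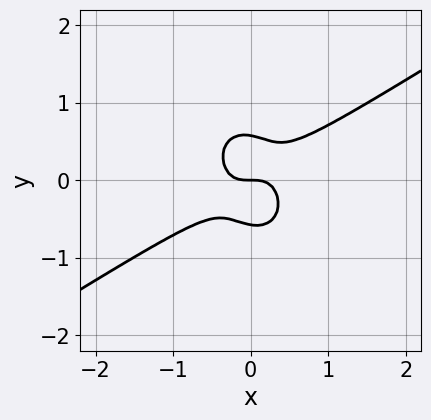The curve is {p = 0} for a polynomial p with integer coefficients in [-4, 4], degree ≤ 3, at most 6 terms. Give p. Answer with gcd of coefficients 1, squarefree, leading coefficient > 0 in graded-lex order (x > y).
3*x^3 - 3*x^2*y - x*y^2 - 3*y^3 + y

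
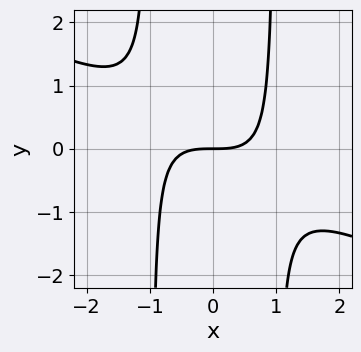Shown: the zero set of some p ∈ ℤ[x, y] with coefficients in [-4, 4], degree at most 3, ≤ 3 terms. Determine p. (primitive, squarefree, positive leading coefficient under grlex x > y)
Degree: no degree-2 curve has this shape, so deg p = 3.
Against the integer gridlines: one y-axis crossing is at y = 0; it crosses the x-axis at the gridline x = 0.
Matching integer coefficients to the picture gives p.

x^3 + 2*x^2*y - 2*y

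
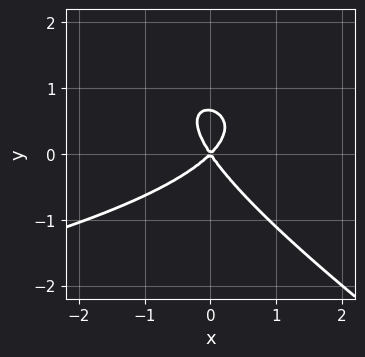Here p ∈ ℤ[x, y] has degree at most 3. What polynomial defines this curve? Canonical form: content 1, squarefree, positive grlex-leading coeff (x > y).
(a) The degree is 3 — a generic line meets the curve in up to 3 points.
(b) From the axis intercepts and sections: one x-axis crossing is at x = 0; it meets the y-axis at y = 0 (among the integer gridlines).
(c) Fitting integer coefficients to these (and the overall shape) gives p.

2*x*y^2 + 3*y^3 + 3*x^2 - x*y - 2*y^2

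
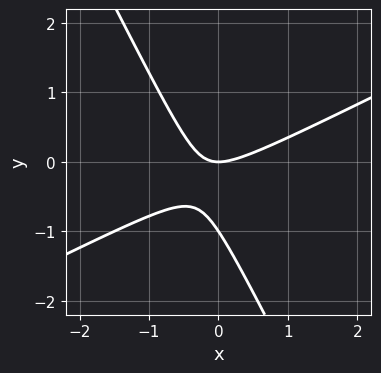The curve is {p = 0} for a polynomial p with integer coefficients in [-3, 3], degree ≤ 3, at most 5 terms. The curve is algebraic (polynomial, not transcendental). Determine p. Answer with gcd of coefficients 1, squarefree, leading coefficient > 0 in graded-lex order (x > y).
(a) The degree is 2 — no degree-1 curve has this shape.
(b) Against the integer gridlines: it crosses the x-axis at the gridline x = 0; the y-axis gridline crossings are at y ∈ {-1, 0}.
(c) Putting this together gives p.

2*x^2 - 3*x*y - 2*y^2 - 2*y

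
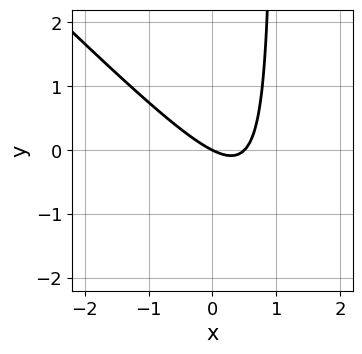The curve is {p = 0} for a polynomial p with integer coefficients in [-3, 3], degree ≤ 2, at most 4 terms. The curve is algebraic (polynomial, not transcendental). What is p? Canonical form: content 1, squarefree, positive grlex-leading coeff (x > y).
2*x^2 + 2*x*y - x - 2*y

First, deg p = 2. No degree-1 curve has this shape.
Then, from the axis intercepts and sections: it meets the y-axis at y = 0 (among the integer gridlines); it meets the x-axis at x = 0 (among the integer gridlines).
Finally, matching integer coefficients to the picture gives p.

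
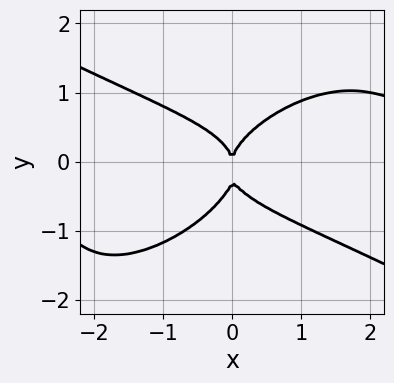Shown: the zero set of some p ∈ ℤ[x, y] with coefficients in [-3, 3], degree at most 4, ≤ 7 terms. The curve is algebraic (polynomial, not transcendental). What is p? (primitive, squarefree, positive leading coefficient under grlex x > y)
First, the degree is 4 — a generic line meets the curve in up to 4 points.
Then, from the visible intercepts: it meets the y-axis at y = 0 (among the integer gridlines); it crosses the x-axis at the gridline x = 0.
Finally, solving for integer coefficients yields p as stated.

x^3*y - 2*x*y^3 + 3*y^4 + y^3 - 2*x^2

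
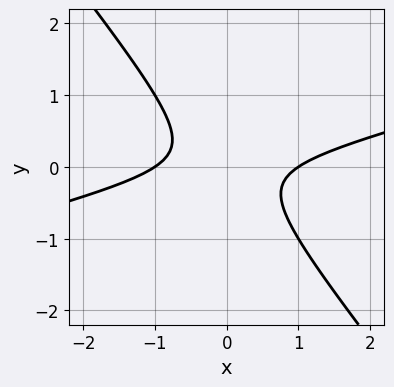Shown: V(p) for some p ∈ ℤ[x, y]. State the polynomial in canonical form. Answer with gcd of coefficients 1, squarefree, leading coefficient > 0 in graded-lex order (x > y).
x^2 - 3*x*y - 3*y^2 - 1

First, the degree is 2 — no degree-1 curve has this shape.
Then, observable constraints: among the integer gridlines, it crosses the x-axis at x ∈ {-1, 1}; it misses every integer gridline on the y-axis.
Finally, putting this together gives p.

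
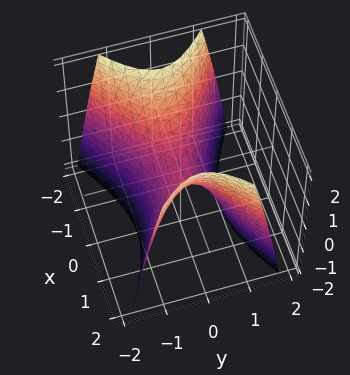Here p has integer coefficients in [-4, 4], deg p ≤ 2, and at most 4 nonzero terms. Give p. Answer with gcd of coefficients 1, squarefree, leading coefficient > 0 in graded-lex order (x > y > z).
x^2 - 2*y^2 - z

deg p = 2. A hyperbolic paraboloid; a quadric.
Symmetries: mirror symmetry y ↦ −y ⇒ only even powers of y; mirror symmetry x ↦ −x ⇒ only even powers of x.
From the axis intercepts and sections: it meets the z-axis at z = 0 (among the integer gridlines); one x-axis crossing is at x = 0; it crosses the y-axis at the gridline y = 0.
The integer polynomial consistent with all of this is the stated p.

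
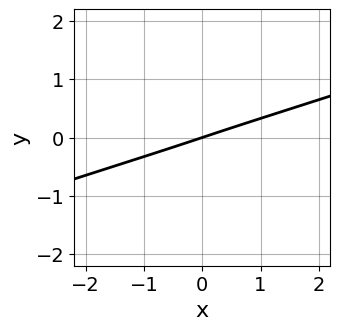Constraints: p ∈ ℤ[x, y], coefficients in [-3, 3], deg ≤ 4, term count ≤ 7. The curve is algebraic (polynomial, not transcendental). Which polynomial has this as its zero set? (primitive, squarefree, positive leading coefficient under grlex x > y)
x^3 - 3*x^2*y - y^3 + x - 3*y

1. Degree: the shape is more complex than any degree-2 curve, so deg p = 3.
2. Reading off the gridlines: one y-axis crossing is at y = 0; one x-axis crossing is at x = 0.
3. These observations pin down the coefficients.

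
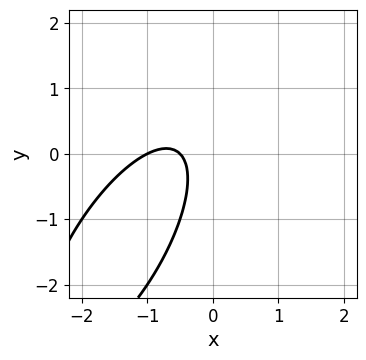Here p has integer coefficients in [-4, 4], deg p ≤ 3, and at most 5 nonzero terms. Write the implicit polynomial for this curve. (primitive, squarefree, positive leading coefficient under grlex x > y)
1. Degree: a generic line meets the curve in up to 2 points, so deg p = 2.
2. From the visible intercepts: it misses every integer gridline on the y-axis; one x-axis crossing is at x = -1.
3. Putting this together gives p.

2*x^2 - 2*x*y + y^2 + 3*x + 1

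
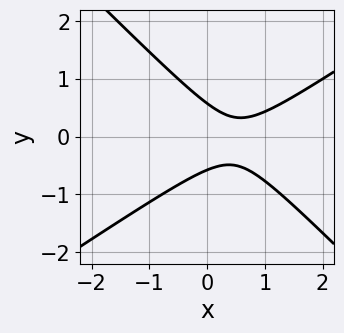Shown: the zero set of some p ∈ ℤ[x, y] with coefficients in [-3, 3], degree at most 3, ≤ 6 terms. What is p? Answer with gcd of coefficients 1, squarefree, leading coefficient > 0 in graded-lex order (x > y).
1. deg p = 2. No degree-1 curve has this shape.
2. From the axis intercepts and sections: the curve avoids every integer x-axis point in the box.
3. Together with the visible shape, these determine p as stated.

2*x^2 - x*y - 3*y^2 - 2*x + 1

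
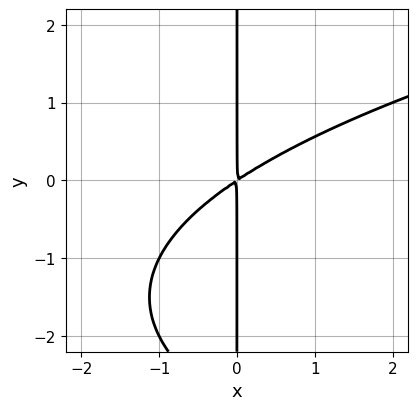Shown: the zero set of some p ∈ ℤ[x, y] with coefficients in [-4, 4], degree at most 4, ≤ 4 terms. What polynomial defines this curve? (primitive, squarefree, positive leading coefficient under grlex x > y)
x*y^2 - 2*x^2 + 3*x*y

First, deg p = 3. No degree-2 curve has this shape.
Then, checking where it meets the axes: every point of the y-axis in the box is on the curve.
Finally, putting this together gives p.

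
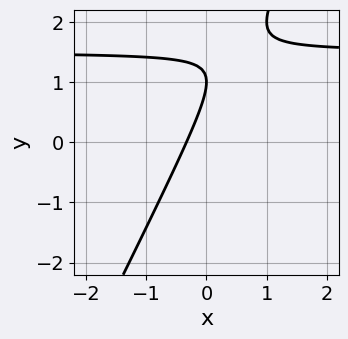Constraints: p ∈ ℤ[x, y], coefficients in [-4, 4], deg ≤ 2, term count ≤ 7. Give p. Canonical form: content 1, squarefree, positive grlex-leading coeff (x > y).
2*x*y - y^2 - 3*x + 2*y - 1

1. The degree is 2 — no degree-1 curve has this shape.
2. Reading off the gridlines: one y-axis crossing is at y = 1.
3. Matching integer coefficients to the picture gives p.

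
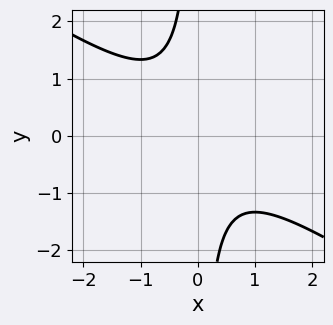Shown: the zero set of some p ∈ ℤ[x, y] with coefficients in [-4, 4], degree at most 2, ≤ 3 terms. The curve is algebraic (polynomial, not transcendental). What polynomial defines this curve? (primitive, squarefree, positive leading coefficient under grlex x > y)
2*x^2 + 3*x*y + 2

The degree is 2 — the shape is more complex than any degree-1 curve.
Checking where it meets the axes: it misses every integer gridline on the x-axis; no y-intercept at any integer in the box.
Fitting integer coefficients to these (and the overall shape) gives p.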